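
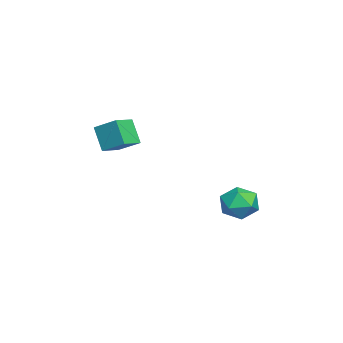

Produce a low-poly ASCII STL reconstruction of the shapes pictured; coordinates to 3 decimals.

solid 
facet normal -0.684 0.418 0.598
outer loop
vertex 0.873 3.483 -2.987
vertex 1.288 2.831 -2.057
vertex 1.755 3.922 -2.286
endloop
endfacet
facet normal -0.493 0.867 0.077
outer loop
vertex 0.873 3.483 -2.987
vertex 1.755 3.922 -2.286
vertex 1.811 4.061 -3.486
endloop
endfacet
facet normal -0.630 0.550 -0.547
outer loop
vertex 0.873 3.483 -2.987
vertex 1.811 4.061 -3.486
vertex 1.378 3.055 -3.999
endloop
endfacet
facet normal -0.906 -0.094 -0.412
outer loop
vertex 0.873 3.483 -2.987
vertex 1.378 3.055 -3.999
vertex 1.055 2.295 -3.116
endloop
endfacet
facet normal -0.939 -0.176 0.296
outer loop
vertex 0.873 3.483 -2.987
vertex 1.055 2.295 -3.116
vertex 1.288 2.831 -2.057
endloop
endfacet
facet normal 0.212 0.970 0.122
outer loop
vertex 1.811 4.061 -3.486
vertex 1.755 3.922 -2.286
vertex 2.805 3.765 -2.864
endloop
endfacet
facet normal -0.097 0.244 0.965
outer loop
vertex 1.755 3.922 -2.286
vertex 1.288 2.831 -2.057
vertex 2.482 3.005 -1.981
endloop
endfacet
facet normal -0.511 -0.717 0.475
outer loop
vertex 1.288 2.831 -2.057
vertex 1.055 2.295 -3.116
vertex 2.049 1.999 -2.494
endloop
endfacet
facet normal -0.457 -0.585 -0.670
outer loop
vertex 1.055 2.295 -3.116
vertex 1.378 3.055 -3.999
vertex 2.105 2.138 -3.694
endloop
endfacet
facet normal -0.010 0.458 -0.889
outer loop
vertex 1.378 3.055 -3.999
vertex 1.811 4.061 -3.486
vertex 2.572 3.229 -3.923
endloop
endfacet
facet normal 0.906 0.094 0.412
outer loop
vertex 2.987 2.577 -2.993
vertex 2.805 3.765 -2.864
vertex 2.482 3.005 -1.981
endloop
endfacet
facet normal 0.630 -0.550 0.547
outer loop
vertex 2.987 2.577 -2.993
vertex 2.482 3.005 -1.981
vertex 2.049 1.999 -2.494
endloop
endfacet
facet normal 0.493 -0.867 -0.077
outer loop
vertex 2.987 2.577 -2.993
vertex 2.049 1.999 -2.494
vertex 2.105 2.138 -3.694
endloop
endfacet
facet normal 0.684 -0.418 -0.598
outer loop
vertex 2.987 2.577 -2.993
vertex 2.105 2.138 -3.694
vertex 2.572 3.229 -3.923
endloop
endfacet
facet normal 0.939 0.176 -0.296
outer loop
vertex 2.987 2.577 -2.993
vertex 2.572 3.229 -3.923
vertex 2.805 3.765 -2.864
endloop
endfacet
facet normal 0.457 0.585 0.670
outer loop
vertex 2.482 3.005 -1.981
vertex 2.805 3.765 -2.864
vertex 1.755 3.922 -2.286
endloop
endfacet
facet normal 0.010 -0.458 0.889
outer loop
vertex 2.049 1.999 -2.494
vertex 2.482 3.005 -1.981
vertex 1.288 2.831 -2.057
endloop
endfacet
facet normal -0.212 -0.970 -0.122
outer loop
vertex 2.105 2.138 -3.694
vertex 2.049 1.999 -2.494
vertex 1.055 2.295 -3.116
endloop
endfacet
facet normal 0.097 -0.244 -0.965
outer loop
vertex 2.572 3.229 -3.923
vertex 2.105 2.138 -3.694
vertex 1.378 3.055 -3.999
endloop
endfacet
facet normal 0.511 0.717 -0.475
outer loop
vertex 2.805 3.765 -2.864
vertex 2.572 3.229 -3.923
vertex 1.811 4.061 -3.486
endloop
endfacet
facet normal -0.400 -0.327 0.856
outer loop
vertex 1.948 -3.593 2.756
vertex 0.795 -2.908 2.479
vertex 1.362 -4.892 1.986
endloop
endfacet
facet normal 0.842 -0.500 0.202
outer loop
vertex 2.045 -4.332 0.521
vertex 1.948 -3.593 2.756
vertex 1.362 -4.892 1.986
endloop
endfacet
facet normal -0.400 -0.327 0.856
outer loop
vertex 1.362 -4.892 1.986
vertex 0.795 -2.908 2.479
vertex 0.208 -4.207 1.709
endloop
endfacet
facet normal -0.362 -0.802 -0.475
outer loop
vertex 0.208 -4.207 1.709
vertex 2.045 -4.332 0.521
vertex 1.362 -4.892 1.986
endloop
endfacet
facet normal 0.362 0.802 0.475
outer loop
vertex 1.948 -3.593 2.756
vertex 1.478 -2.348 1.014
vertex 0.795 -2.908 2.479
endloop
endfacet
facet normal 0.842 -0.500 0.202
outer loop
vertex 2.632 -3.033 1.291
vertex 1.948 -3.593 2.756
vertex 2.045 -4.332 0.521
endloop
endfacet
facet normal 0.362 0.802 0.475
outer loop
vertex 2.632 -3.033 1.291
vertex 1.478 -2.348 1.014
vertex 1.948 -3.593 2.756
endloop
endfacet
facet normal -0.842 0.500 -0.202
outer loop
vertex 0.795 -2.908 2.479
vertex 1.478 -2.348 1.014
vertex 0.208 -4.207 1.709
endloop
endfacet
facet normal -0.362 -0.802 -0.476
outer loop
vertex 0.892 -3.647 0.244
vertex 2.045 -4.332 0.521
vertex 0.208 -4.207 1.709
endloop
endfacet
facet normal -0.842 0.500 -0.202
outer loop
vertex 0.208 -4.207 1.709
vertex 1.478 -2.348 1.014
vertex 0.892 -3.647 0.244
endloop
endfacet
facet normal 0.400 0.327 -0.856
outer loop
vertex 0.892 -3.647 0.244
vertex 2.632 -3.033 1.291
vertex 2.045 -4.332 0.521
endloop
endfacet
facet normal 0.400 0.327 -0.856
outer loop
vertex 1.478 -2.348 1.014
vertex 2.632 -3.033 1.291
vertex 0.892 -3.647 0.244
endloop
endfacet

endsolid


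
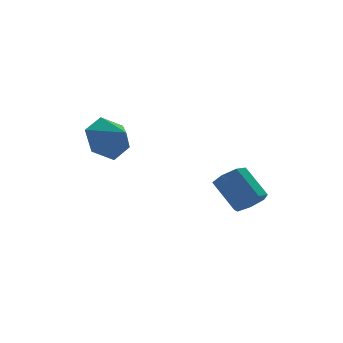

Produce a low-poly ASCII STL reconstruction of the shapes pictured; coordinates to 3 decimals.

solid 
facet normal 0.268 -0.683 -0.679
outer loop
vertex 3.536 0.02 0.318
vertex 2.976 0.172 -0.056
vertex 3.605 0.453 -0.09
endloop
endfacet
facet normal 0.956 0.105 0.273
outer loop
vertex 3.536 0.02 0.318
vertex 3.605 0.453 -0.09
vertex 3.144 1.017 1.309
endloop
endfacet
facet normal 0.956 0.104 0.273
outer loop
vertex 3.144 1.017 1.309
vertex 3.605 0.453 -0.09
vertex 3.213 1.45 0.902
endloop
endfacet
facet normal -0.269 0.682 0.680
outer loop
vertex 3.144 1.017 1.309
vertex 3.213 1.45 0.902
vertex 2.584 1.168 0.936
endloop
endfacet
facet normal 0.268 -0.683 -0.680
outer loop
vertex 3.605 0.453 -0.09
vertex 2.976 0.172 -0.056
vertex 3.2 0.674 -0.472
endloop
endfacet
facet normal 0.686 0.631 -0.363
outer loop
vertex 3.605 0.453 -0.09
vertex 3.2 0.674 -0.472
vertex 3.213 1.45 0.902
endloop
endfacet
facet normal 0.686 0.631 -0.363
outer loop
vertex 3.213 1.45 0.902
vertex 3.2 0.674 -0.472
vertex 2.808 1.671 0.52
endloop
endfacet
facet normal -0.269 0.682 0.680
outer loop
vertex 3.213 1.45 0.902
vertex 2.808 1.671 0.52
vertex 2.584 1.168 0.936
endloop
endfacet
facet normal 0.269 -0.683 -0.679
outer loop
vertex 3.2 0.674 -0.472
vertex 2.976 0.172 -0.056
vertex 2.627 0.517 -0.541
endloop
endfacet
facet normal -0.100 0.682 -0.725
outer loop
vertex 3.2 0.674 -0.472
vertex 2.627 0.517 -0.541
vertex 2.808 1.671 0.52
endloop
endfacet
facet normal -0.100 0.682 -0.725
outer loop
vertex 2.808 1.671 0.52
vertex 2.627 0.517 -0.541
vertex 2.235 1.514 0.451
endloop
endfacet
facet normal -0.269 0.682 0.680
outer loop
vertex 2.808 1.671 0.52
vertex 2.235 1.514 0.451
vertex 2.584 1.168 0.936
endloop
endfacet
facet normal 0.269 -0.683 -0.679
outer loop
vertex 2.627 0.517 -0.541
vertex 2.976 0.172 -0.056
vertex 2.316 0.099 -0.244
endloop
endfacet
facet normal -0.812 0.219 -0.541
outer loop
vertex 2.627 0.517 -0.541
vertex 2.316 0.099 -0.244
vertex 2.235 1.514 0.451
endloop
endfacet
facet normal -0.812 0.219 -0.541
outer loop
vertex 2.235 1.514 0.451
vertex 2.316 0.099 -0.244
vertex 1.924 1.096 0.748
endloop
endfacet
facet normal -0.268 0.683 0.680
outer loop
vertex 2.235 1.514 0.451
vertex 1.924 1.096 0.748
vertex 2.584 1.168 0.936
endloop
endfacet
facet normal 0.269 -0.682 -0.680
outer loop
vertex 2.316 0.099 -0.244
vertex 2.976 0.172 -0.056
vertex 2.502 -0.264 0.194
endloop
endfacet
facet normal -0.912 -0.408 0.049
outer loop
vertex 2.316 0.099 -0.244
vertex 2.502 -0.264 0.194
vertex 1.924 1.096 0.748
endloop
endfacet
facet normal -0.912 -0.408 0.049
outer loop
vertex 1.924 1.096 0.748
vertex 2.502 -0.264 0.194
vertex 2.11 0.733 1.186
endloop
endfacet
facet normal -0.268 0.683 0.680
outer loop
vertex 1.924 1.096 0.748
vertex 2.11 0.733 1.186
vertex 2.584 1.168 0.936
endloop
endfacet
facet normal 0.269 -0.682 -0.680
outer loop
vertex 2.502 -0.264 0.194
vertex 2.976 0.172 -0.056
vertex 3.045 -0.299 0.444
endloop
endfacet
facet normal -0.325 -0.728 0.604
outer loop
vertex 2.502 -0.264 0.194
vertex 3.045 -0.299 0.444
vertex 2.11 0.733 1.186
endloop
endfacet
facet normal -0.325 -0.728 0.604
outer loop
vertex 2.11 0.733 1.186
vertex 3.045 -0.299 0.444
vertex 2.653 0.698 1.436
endloop
endfacet
facet normal -0.269 0.683 0.679
outer loop
vertex 2.11 0.733 1.186
vertex 2.653 0.698 1.436
vertex 2.584 1.168 0.936
endloop
endfacet
facet normal 0.269 -0.682 -0.680
outer loop
vertex 3.045 -0.299 0.444
vertex 2.976 0.172 -0.056
vertex 3.536 0.02 0.318
endloop
endfacet
facet normal 0.506 -0.501 0.703
outer loop
vertex 3.045 -0.299 0.444
vertex 3.536 0.02 0.318
vertex 2.653 0.698 1.436
endloop
endfacet
facet normal 0.506 -0.500 0.703
outer loop
vertex 2.653 0.698 1.436
vertex 3.536 0.02 0.318
vertex 3.144 1.017 1.309
endloop
endfacet
facet normal -0.268 0.683 0.679
outer loop
vertex 2.653 0.698 1.436
vertex 3.144 1.017 1.309
vertex 2.584 1.168 0.936
endloop
endfacet
facet normal -0.355 0.804 -0.477
outer loop
vertex -0.571 3.219 3.073
vertex -1.339 2.686 2.747
vertex -1.401 3.17 3.608
endloop
endfacet
facet normal 0.543 -0.044 0.839
outer loop
vertex -0.571 3.219 3.073
vertex -1.401 3.17 3.608
vertex -0.961 1.834 3.253
endloop
endfacet
facet normal -0.357 0.803 -0.477
outer loop
vertex -1.401 3.17 3.608
vertex -1.339 2.686 2.747
vertex -2.169 2.636 3.283
endloop
endfacet
facet normal -0.181 -0.308 0.934
outer loop
vertex -1.401 3.17 3.608
vertex -2.169 2.636 3.283
vertex -0.961 1.834 3.253
endloop
endfacet
facet normal -0.356 0.804 -0.477
outer loop
vertex -2.169 2.636 3.283
vertex -1.339 2.686 2.747
vertex -2.106 2.153 2.422
endloop
endfacet
facet normal -0.501 -0.770 0.395
outer loop
vertex -2.169 2.636 3.283
vertex -2.106 2.153 2.422
vertex -0.961 1.834 3.253
endloop
endfacet
facet normal -0.356 0.803 -0.478
outer loop
vertex -2.106 2.153 2.422
vertex -1.339 2.686 2.747
vertex -1.276 2.202 1.886
endloop
endfacet
facet normal -0.097 -0.966 -0.238
outer loop
vertex -2.106 2.153 2.422
vertex -1.276 2.202 1.886
vertex -0.961 1.834 3.253
endloop
endfacet
facet normal -0.355 0.803 -0.478
outer loop
vertex -1.276 2.202 1.886
vertex -1.339 2.686 2.747
vertex -0.508 2.735 2.211
endloop
endfacet
facet normal 0.629 -0.702 -0.334
outer loop
vertex -1.276 2.202 1.886
vertex -0.508 2.735 2.211
vertex -0.961 1.834 3.253
endloop
endfacet
facet normal -0.355 0.804 -0.477
outer loop
vertex -0.508 2.735 2.211
vertex -1.339 2.686 2.747
vertex -0.571 3.219 3.073
endloop
endfacet
facet normal 0.949 -0.241 0.204
outer loop
vertex -0.508 2.735 2.211
vertex -0.571 3.219 3.073
vertex -0.961 1.834 3.253
endloop
endfacet

endsolid


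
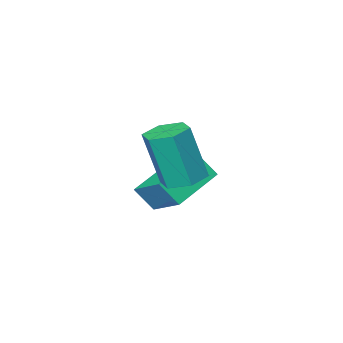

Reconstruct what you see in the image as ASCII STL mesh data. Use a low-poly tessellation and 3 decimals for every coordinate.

solid 
facet normal -0.895 -0.275 0.351
outer loop
vertex 1.702 -4.38 -1.466
vertex 1.603 -2.963 -0.606
vertex 1.251 -3.928 -2.262
endloop
endfacet
facet normal 0.059 -0.853 -0.518
outer loop
vertex 2.917 -3.417 -2.914
vertex 1.702 -4.38 -1.466
vertex 1.251 -3.928 -2.262
endloop
endfacet
facet normal -0.895 -0.275 0.350
outer loop
vertex 1.251 -3.928 -2.262
vertex 1.603 -2.963 -0.606
vertex 1.153 -2.512 -1.402
endloop
endfacet
facet normal -0.441 0.443 -0.780
outer loop
vertex 1.153 -2.512 -1.402
vertex 2.917 -3.417 -2.914
vertex 1.251 -3.928 -2.262
endloop
endfacet
facet normal 0.441 -0.443 0.780
outer loop
vertex 1.702 -4.38 -1.466
vertex 3.269 -2.452 -1.258
vertex 1.603 -2.963 -0.606
endloop
endfacet
facet normal 0.060 -0.854 -0.517
outer loop
vertex 3.367 -3.868 -2.118
vertex 1.702 -4.38 -1.466
vertex 2.917 -3.417 -2.914
endloop
endfacet
facet normal 0.442 -0.443 0.780
outer loop
vertex 3.367 -3.868 -2.118
vertex 3.269 -2.452 -1.258
vertex 1.702 -4.38 -1.466
endloop
endfacet
facet normal -0.059 0.854 0.517
outer loop
vertex 1.603 -2.963 -0.606
vertex 3.269 -2.452 -1.258
vertex 1.153 -2.512 -1.402
endloop
endfacet
facet normal -0.442 0.443 -0.780
outer loop
vertex 2.818 -2.0 -2.054
vertex 2.917 -3.417 -2.914
vertex 1.153 -2.512 -1.402
endloop
endfacet
facet normal -0.059 0.853 0.518
outer loop
vertex 1.153 -2.512 -1.402
vertex 3.269 -2.452 -1.258
vertex 2.818 -2.0 -2.054
endloop
endfacet
facet normal 0.895 0.275 -0.350
outer loop
vertex 2.818 -2.0 -2.054
vertex 3.367 -3.868 -2.118
vertex 2.917 -3.417 -2.914
endloop
endfacet
facet normal 0.895 0.275 -0.351
outer loop
vertex 3.269 -2.452 -1.258
vertex 3.367 -3.868 -2.118
vertex 2.818 -2.0 -2.054
endloop
endfacet
facet normal -0.201 0.197 -0.960
outer loop
vertex 4.144 -0.819 -0.191
vertex 3.611 -0.336 0.02
vertex 4.315 -0.098 -0.079
endloop
endfacet
facet normal 0.953 -0.189 -0.238
outer loop
vertex 4.144 -0.819 -0.191
vertex 4.315 -0.098 -0.079
vertex 4.542 -1.208 1.709
endloop
endfacet
facet normal 0.952 -0.190 -0.239
outer loop
vertex 4.542 -1.208 1.709
vertex 4.315 -0.098 -0.079
vertex 4.714 -0.487 1.821
endloop
endfacet
facet normal 0.201 -0.197 0.960
outer loop
vertex 4.542 -1.208 1.709
vertex 4.714 -0.487 1.821
vertex 4.009 -0.724 1.92
endloop
endfacet
facet normal -0.201 0.197 -0.960
outer loop
vertex 4.315 -0.098 -0.079
vertex 3.611 -0.336 0.02
vertex 3.782 0.386 0.132
endloop
endfacet
facet normal 0.674 0.738 0.010
outer loop
vertex 4.315 -0.098 -0.079
vertex 3.782 0.386 0.132
vertex 4.714 -0.487 1.821
endloop
endfacet
facet normal 0.674 0.738 0.010
outer loop
vertex 4.714 -0.487 1.821
vertex 3.782 0.386 0.132
vertex 4.181 -0.003 2.032
endloop
endfacet
facet normal 0.201 -0.197 0.960
outer loop
vertex 4.714 -0.487 1.821
vertex 4.181 -0.003 2.032
vertex 4.009 -0.724 1.92
endloop
endfacet
facet normal -0.201 0.197 -0.960
outer loop
vertex 3.782 0.386 0.132
vertex 3.611 -0.336 0.02
vertex 3.078 0.148 0.231
endloop
endfacet
facet normal -0.279 0.928 0.248
outer loop
vertex 3.782 0.386 0.132
vertex 3.078 0.148 0.231
vertex 4.181 -0.003 2.032
endloop
endfacet
facet normal -0.278 0.928 0.248
outer loop
vertex 4.181 -0.003 2.032
vertex 3.078 0.148 0.231
vertex 3.476 -0.241 2.131
endloop
endfacet
facet normal 0.201 -0.197 0.960
outer loop
vertex 4.181 -0.003 2.032
vertex 3.476 -0.241 2.131
vertex 4.009 -0.724 1.92
endloop
endfacet
facet normal -0.201 0.197 -0.960
outer loop
vertex 3.078 0.148 0.231
vertex 3.611 -0.336 0.02
vertex 2.906 -0.573 0.119
endloop
endfacet
facet normal -0.952 0.190 0.238
outer loop
vertex 3.078 0.148 0.231
vertex 2.906 -0.573 0.119
vertex 3.476 -0.241 2.131
endloop
endfacet
facet normal -0.953 0.189 0.239
outer loop
vertex 3.476 -0.241 2.131
vertex 2.906 -0.573 0.119
vertex 3.305 -0.962 2.019
endloop
endfacet
facet normal 0.201 -0.197 0.960
outer loop
vertex 3.476 -0.241 2.131
vertex 3.305 -0.962 2.019
vertex 4.009 -0.724 1.92
endloop
endfacet
facet normal -0.201 0.197 -0.960
outer loop
vertex 2.906 -0.573 0.119
vertex 3.611 -0.336 0.02
vertex 3.439 -1.057 -0.092
endloop
endfacet
facet normal -0.674 -0.738 -0.010
outer loop
vertex 2.906 -0.573 0.119
vertex 3.439 -1.057 -0.092
vertex 3.305 -0.962 2.019
endloop
endfacet
facet normal -0.674 -0.738 -0.010
outer loop
vertex 3.305 -0.962 2.019
vertex 3.439 -1.057 -0.092
vertex 3.838 -1.446 1.808
endloop
endfacet
facet normal 0.201 -0.197 0.960
outer loop
vertex 3.305 -0.962 2.019
vertex 3.838 -1.446 1.808
vertex 4.009 -0.724 1.92
endloop
endfacet
facet normal -0.201 0.197 -0.960
outer loop
vertex 3.439 -1.057 -0.092
vertex 3.611 -0.336 0.02
vertex 4.144 -0.819 -0.191
endloop
endfacet
facet normal 0.278 -0.928 -0.248
outer loop
vertex 3.439 -1.057 -0.092
vertex 4.144 -0.819 -0.191
vertex 3.838 -1.446 1.808
endloop
endfacet
facet normal 0.279 -0.928 -0.248
outer loop
vertex 3.838 -1.446 1.808
vertex 4.144 -0.819 -0.191
vertex 4.542 -1.208 1.709
endloop
endfacet
facet normal 0.201 -0.197 0.960
outer loop
vertex 3.838 -1.446 1.808
vertex 4.542 -1.208 1.709
vertex 4.009 -0.724 1.92
endloop
endfacet

endsolid


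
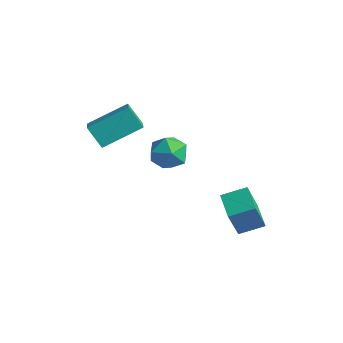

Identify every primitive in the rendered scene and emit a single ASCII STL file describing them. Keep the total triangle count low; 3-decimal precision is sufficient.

solid 
facet normal -0.851 0.478 0.220
outer loop
vertex 0.205 2.258 -2.145
vertex 0.909 3.311 -1.709
vertex 0.173 2.968 -3.81
endloop
endfacet
facet normal -0.525 -0.786 -0.325
outer loop
vertex 1.491 2.229 -4.151
vertex 0.205 2.258 -2.145
vertex 0.173 2.968 -3.81
endloop
endfacet
facet normal -0.851 0.477 0.220
outer loop
vertex 0.173 2.968 -3.81
vertex 0.909 3.311 -1.709
vertex 0.876 4.022 -3.374
endloop
endfacet
facet normal -0.018 0.392 -0.920
outer loop
vertex 0.876 4.022 -3.374
vertex 1.491 2.229 -4.151
vertex 0.173 2.968 -3.81
endloop
endfacet
facet normal 0.018 -0.393 0.920
outer loop
vertex 0.205 2.258 -2.145
vertex 2.227 2.572 -2.05
vertex 0.909 3.311 -1.709
endloop
endfacet
facet normal -0.525 -0.786 -0.325
outer loop
vertex 1.524 1.518 -2.486
vertex 0.205 2.258 -2.145
vertex 1.491 2.229 -4.151
endloop
endfacet
facet normal 0.018 -0.392 0.920
outer loop
vertex 1.524 1.518 -2.486
vertex 2.227 2.572 -2.05
vertex 0.205 2.258 -2.145
endloop
endfacet
facet normal 0.525 0.786 0.325
outer loop
vertex 0.909 3.311 -1.709
vertex 2.227 2.572 -2.05
vertex 0.876 4.022 -3.374
endloop
endfacet
facet normal -0.018 0.392 -0.920
outer loop
vertex 2.195 3.282 -3.715
vertex 1.491 2.229 -4.151
vertex 0.876 4.022 -3.374
endloop
endfacet
facet normal 0.525 0.786 0.325
outer loop
vertex 0.876 4.022 -3.374
vertex 2.227 2.572 -2.05
vertex 2.195 3.282 -3.715
endloop
endfacet
facet normal 0.851 -0.477 -0.221
outer loop
vertex 2.195 3.282 -3.715
vertex 1.524 1.518 -2.486
vertex 1.491 2.229 -4.151
endloop
endfacet
facet normal 0.851 -0.477 -0.220
outer loop
vertex 2.227 2.572 -2.05
vertex 1.524 1.518 -2.486
vertex 2.195 3.282 -3.715
endloop
endfacet
facet normal -0.622 -0.137 0.771
outer loop
vertex -3.06 -0.473 3.579
vertex -4.064 0.353 2.915
vertex -3.877 -2.254 2.602
endloop
endfacet
facet normal 0.688 -0.565 0.455
outer loop
vertex -3.056 -2.073 1.585
vertex -3.06 -0.473 3.579
vertex -3.877 -2.254 2.602
endloop
endfacet
facet normal -0.622 -0.137 0.771
outer loop
vertex -3.877 -2.254 2.602
vertex -4.064 0.353 2.915
vertex -4.882 -1.428 1.938
endloop
endfacet
facet normal -0.374 -0.813 -0.446
outer loop
vertex -4.882 -1.428 1.938
vertex -3.056 -2.073 1.585
vertex -3.877 -2.254 2.602
endloop
endfacet
facet normal 0.374 0.813 0.446
outer loop
vertex -3.06 -0.473 3.579
vertex -3.243 0.534 1.898
vertex -4.064 0.353 2.915
endloop
endfacet
facet normal 0.688 -0.566 0.455
outer loop
vertex -2.238 -0.292 2.562
vertex -3.06 -0.473 3.579
vertex -3.056 -2.073 1.585
endloop
endfacet
facet normal 0.373 0.813 0.446
outer loop
vertex -2.238 -0.292 2.562
vertex -3.243 0.534 1.898
vertex -3.06 -0.473 3.579
endloop
endfacet
facet normal -0.688 0.565 -0.455
outer loop
vertex -4.064 0.353 2.915
vertex -3.243 0.534 1.898
vertex -4.882 -1.428 1.938
endloop
endfacet
facet normal -0.374 -0.813 -0.447
outer loop
vertex -4.06 -1.247 0.921
vertex -3.056 -2.073 1.585
vertex -4.882 -1.428 1.938
endloop
endfacet
facet normal -0.688 0.565 -0.455
outer loop
vertex -4.882 -1.428 1.938
vertex -3.243 0.534 1.898
vertex -4.06 -1.247 0.921
endloop
endfacet
facet normal 0.622 0.137 -0.771
outer loop
vertex -4.06 -1.247 0.921
vertex -2.238 -0.292 2.562
vertex -3.056 -2.073 1.585
endloop
endfacet
facet normal 0.622 0.137 -0.771
outer loop
vertex -3.243 0.534 1.898
vertex -2.238 -0.292 2.562
vertex -4.06 -1.247 0.921
endloop
endfacet
facet normal -0.658 0.231 0.716
outer loop
vertex -2.316 1.651 0.853
vertex -2.781 0.716 0.727
vertex -1.994 0.823 1.416
endloop
endfacet
facet normal -0.033 0.553 0.832
outer loop
vertex -2.316 1.651 0.853
vertex -1.994 0.823 1.416
vertex -1.289 1.485 1.004
endloop
endfacet
facet normal 0.116 0.958 0.263
outer loop
vertex -2.316 1.651 0.853
vertex -1.289 1.485 1.004
vertex -1.639 1.787 0.06
endloop
endfacet
facet normal -0.418 0.885 -0.205
outer loop
vertex -2.316 1.651 0.853
vertex -1.639 1.787 0.06
vertex -2.561 1.312 -0.111
endloop
endfacet
facet normal -0.897 0.436 0.075
outer loop
vertex -2.316 1.651 0.853
vertex -2.561 1.312 -0.111
vertex -2.781 0.716 0.727
endloop
endfacet
facet normal 0.469 0.049 0.882
outer loop
vertex -1.289 1.485 1.004
vertex -1.994 0.823 1.416
vertex -1.119 0.448 0.971
endloop
endfacet
facet normal -0.543 -0.473 0.694
outer loop
vertex -1.994 0.823 1.416
vertex -2.781 0.716 0.727
vertex -2.041 -0.027 0.8
endloop
endfacet
facet normal -0.928 -0.141 -0.344
outer loop
vertex -2.781 0.716 0.727
vertex -2.561 1.312 -0.111
vertex -2.391 0.275 -0.144
endloop
endfacet
facet normal -0.154 0.585 -0.796
outer loop
vertex -2.561 1.312 -0.111
vertex -1.639 1.787 0.06
vertex -1.686 0.937 -0.556
endloop
endfacet
facet normal 0.710 0.703 -0.038
outer loop
vertex -1.639 1.787 0.06
vertex -1.289 1.485 1.004
vertex -0.899 1.044 0.133
endloop
endfacet
facet normal 0.418 -0.885 0.205
outer loop
vertex -1.364 0.109 0.007
vertex -1.119 0.448 0.971
vertex -2.041 -0.027 0.8
endloop
endfacet
facet normal -0.116 -0.958 -0.263
outer loop
vertex -1.364 0.109 0.007
vertex -2.041 -0.027 0.8
vertex -2.391 0.275 -0.144
endloop
endfacet
facet normal 0.033 -0.553 -0.832
outer loop
vertex -1.364 0.109 0.007
vertex -2.391 0.275 -0.144
vertex -1.686 0.937 -0.556
endloop
endfacet
facet normal 0.658 -0.231 -0.716
outer loop
vertex -1.364 0.109 0.007
vertex -1.686 0.937 -0.556
vertex -0.899 1.044 0.133
endloop
endfacet
facet normal 0.897 -0.436 -0.075
outer loop
vertex -1.364 0.109 0.007
vertex -0.899 1.044 0.133
vertex -1.119 0.448 0.971
endloop
endfacet
facet normal 0.154 -0.585 0.796
outer loop
vertex -2.041 -0.027 0.8
vertex -1.119 0.448 0.971
vertex -1.994 0.823 1.416
endloop
endfacet
facet normal -0.710 -0.703 0.038
outer loop
vertex -2.391 0.275 -0.144
vertex -2.041 -0.027 0.8
vertex -2.781 0.716 0.727
endloop
endfacet
facet normal -0.469 -0.049 -0.882
outer loop
vertex -1.686 0.937 -0.556
vertex -2.391 0.275 -0.144
vertex -2.561 1.312 -0.111
endloop
endfacet
facet normal 0.543 0.473 -0.694
outer loop
vertex -0.899 1.044 0.133
vertex -1.686 0.937 -0.556
vertex -1.639 1.787 0.06
endloop
endfacet
facet normal 0.928 0.141 0.344
outer loop
vertex -1.119 0.448 0.971
vertex -0.899 1.044 0.133
vertex -1.289 1.485 1.004
endloop
endfacet

endsolid


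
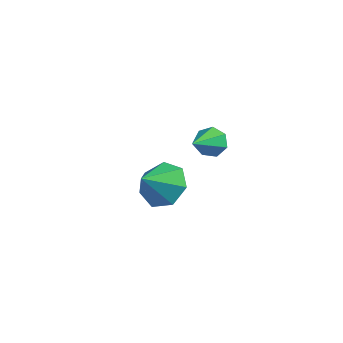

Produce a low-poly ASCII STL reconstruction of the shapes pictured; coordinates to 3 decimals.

solid 
facet normal -0.065 0.797 -0.600
outer loop
vertex -2.268 3.708 -0.463
vertex -3.264 3.442 -0.709
vertex -2.921 4.063 0.079
endloop
endfacet
facet normal 0.611 -0.078 0.787
outer loop
vertex -2.268 3.708 -0.463
vertex -2.921 4.063 0.079
vertex -3.176 2.358 0.109
endloop
endfacet
facet normal -0.064 0.797 -0.600
outer loop
vertex -2.921 4.063 0.079
vertex -3.264 3.442 -0.709
vertex -3.832 3.951 0.027
endloop
endfacet
facet normal -0.060 0.027 0.998
outer loop
vertex -2.921 4.063 0.079
vertex -3.832 3.951 0.027
vertex -3.176 2.358 0.109
endloop
endfacet
facet normal -0.065 0.797 -0.601
outer loop
vertex -3.832 3.951 0.027
vertex -3.264 3.442 -0.709
vertex -4.316 3.455 -0.578
endloop
endfacet
facet normal -0.657 -0.234 0.717
outer loop
vertex -3.832 3.951 0.027
vertex -4.316 3.455 -0.578
vertex -3.176 2.358 0.109
endloop
endfacet
facet normal -0.065 0.797 -0.601
outer loop
vertex -4.316 3.455 -0.578
vertex -3.264 3.442 -0.709
vertex -4.007 2.949 -1.282
endloop
endfacet
facet normal -0.732 -0.663 0.155
outer loop
vertex -4.316 3.455 -0.578
vertex -4.007 2.949 -1.282
vertex -3.176 2.358 0.109
endloop
endfacet
facet normal -0.065 0.796 -0.601
outer loop
vertex -4.007 2.949 -1.282
vertex -3.264 3.442 -0.709
vertex -3.139 2.814 -1.554
endloop
endfacet
facet normal -0.228 -0.938 -0.262
outer loop
vertex -4.007 2.949 -1.282
vertex -3.139 2.814 -1.554
vertex -3.176 2.358 0.109
endloop
endfacet
facet normal -0.064 0.796 -0.601
outer loop
vertex -3.139 2.814 -1.554
vertex -3.264 3.442 -0.709
vertex -2.365 3.152 -1.189
endloop
endfacet
facet normal 0.476 -0.851 -0.223
outer loop
vertex -3.139 2.814 -1.554
vertex -2.365 3.152 -1.189
vertex -3.176 2.358 0.109
endloop
endfacet
facet normal -0.064 0.796 -0.601
outer loop
vertex -2.365 3.152 -1.189
vertex -3.264 3.442 -0.709
vertex -2.268 3.708 -0.463
endloop
endfacet
facet normal 0.849 -0.468 0.245
outer loop
vertex -2.365 3.152 -1.189
vertex -2.268 3.708 -0.463
vertex -3.176 2.358 0.109
endloop
endfacet
facet normal -0.292 0.867 -0.404
outer loop
vertex 0.917 2.309 3.191
vertex 0.514 2.401 3.68
vertex 1.126 2.582 3.626
endloop
endfacet
facet normal 0.923 -0.272 -0.273
outer loop
vertex 0.917 2.309 3.191
vertex 1.126 2.582 3.626
vertex 0.906 1.239 4.22
endloop
endfacet
facet normal -0.292 0.867 -0.403
outer loop
vertex 1.126 2.582 3.626
vertex 0.514 2.401 3.68
vertex 0.875 2.719 4.103
endloop
endfacet
facet normal 0.890 0.054 0.453
outer loop
vertex 1.126 2.582 3.626
vertex 0.875 2.719 4.103
vertex 0.906 1.239 4.22
endloop
endfacet
facet normal -0.292 0.867 -0.403
outer loop
vertex 0.875 2.719 4.103
vertex 0.514 2.401 3.68
vertex 0.352 2.616 4.26
endloop
endfacet
facet normal 0.272 0.081 0.959
outer loop
vertex 0.875 2.719 4.103
vertex 0.352 2.616 4.26
vertex 0.906 1.239 4.22
endloop
endfacet
facet normal -0.291 0.868 -0.403
outer loop
vertex 0.352 2.616 4.26
vertex 0.514 2.401 3.68
vertex -0.048 2.352 3.981
endloop
endfacet
facet normal -0.462 -0.211 0.862
outer loop
vertex 0.352 2.616 4.26
vertex -0.048 2.352 3.981
vertex 0.906 1.239 4.22
endloop
endfacet
facet normal -0.292 0.867 -0.404
outer loop
vertex -0.048 2.352 3.981
vertex 0.514 2.401 3.68
vertex -0.025 2.124 3.475
endloop
endfacet
facet normal -0.762 -0.602 0.237
outer loop
vertex -0.048 2.352 3.981
vertex -0.025 2.124 3.475
vertex 0.906 1.239 4.22
endloop
endfacet
facet normal -0.292 0.867 -0.403
outer loop
vertex -0.025 2.124 3.475
vertex 0.514 2.401 3.68
vertex 0.404 2.105 3.123
endloop
endfacet
facet normal -0.402 -0.799 -0.447
outer loop
vertex -0.025 2.124 3.475
vertex 0.404 2.105 3.123
vertex 0.906 1.239 4.22
endloop
endfacet
facet normal -0.291 0.867 -0.403
outer loop
vertex 0.404 2.105 3.123
vertex 0.514 2.401 3.68
vertex 0.917 2.309 3.191
endloop
endfacet
facet normal 0.348 -0.652 -0.674
outer loop
vertex 0.404 2.105 3.123
vertex 0.917 2.309 3.191
vertex 0.906 1.239 4.22
endloop
endfacet

endsolid


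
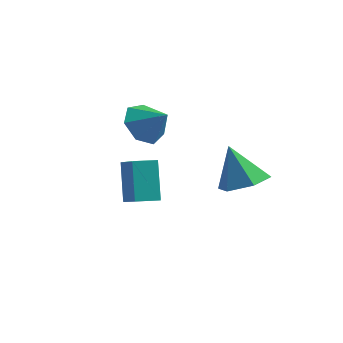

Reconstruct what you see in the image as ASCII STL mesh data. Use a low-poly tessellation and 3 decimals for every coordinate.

solid 
facet normal -0.792 0.079 -0.606
outer loop
vertex -1.705 3.032 -2.629
vertex -2.289 3.364 -1.822
vertex -1.718 3.933 -2.494
endloop
endfacet
facet normal 0.953 0.058 -0.297
outer loop
vertex -1.705 3.032 -2.629
vertex -1.718 3.933 -2.494
vertex -1.211 3.256 -0.998
endloop
endfacet
facet normal -0.792 0.079 -0.606
outer loop
vertex -1.718 3.933 -2.494
vertex -2.289 3.364 -1.822
vertex -2.161 4.405 -1.853
endloop
endfacet
facet normal 0.755 0.654 0.040
outer loop
vertex -1.718 3.933 -2.494
vertex -2.161 4.405 -1.853
vertex -1.211 3.256 -0.998
endloop
endfacet
facet normal -0.792 0.079 -0.605
outer loop
vertex -2.161 4.405 -1.853
vertex -2.289 3.364 -1.822
vertex -2.7 4.093 -1.188
endloop
endfacet
facet normal 0.329 0.724 0.606
outer loop
vertex -2.161 4.405 -1.853
vertex -2.7 4.093 -1.188
vertex -1.211 3.256 -0.998
endloop
endfacet
facet normal -0.793 0.079 -0.604
outer loop
vertex -2.7 4.093 -1.188
vertex -2.289 3.364 -1.822
vertex -2.929 3.231 -1.0
endloop
endfacet
facet normal -0.004 0.214 0.977
outer loop
vertex -2.7 4.093 -1.188
vertex -2.929 3.231 -1.0
vertex -1.211 3.256 -0.998
endloop
endfacet
facet normal -0.793 0.079 -0.604
outer loop
vertex -2.929 3.231 -1.0
vertex -2.289 3.364 -1.822
vertex -2.676 2.469 -1.431
endloop
endfacet
facet normal 0.006 -0.491 0.871
outer loop
vertex -2.929 3.231 -1.0
vertex -2.676 2.469 -1.431
vertex -1.211 3.256 -0.998
endloop
endfacet
facet normal -0.792 0.078 -0.605
outer loop
vertex -2.676 2.469 -1.431
vertex -2.289 3.364 -1.822
vertex -2.131 2.381 -2.156
endloop
endfacet
facet normal 0.353 -0.860 0.369
outer loop
vertex -2.676 2.469 -1.431
vertex -2.131 2.381 -2.156
vertex -1.211 3.256 -0.998
endloop
endfacet
facet normal -0.792 0.078 -0.605
outer loop
vertex -2.131 2.381 -2.156
vertex -2.289 3.364 -1.822
vertex -1.705 3.032 -2.629
endloop
endfacet
facet normal 0.774 -0.615 -0.150
outer loop
vertex -2.131 2.381 -2.156
vertex -1.705 3.032 -2.629
vertex -1.211 3.256 -0.998
endloop
endfacet
facet normal -0.282 0.426 0.860
outer loop
vertex -0.671 -0.594 -1.498
vertex 0.023 0.088 -1.608
vertex -1.622 0.255 -2.23
endloop
endfacet
facet normal -0.708 -0.697 0.112
outer loop
vertex -1.103 -0.528 -3.812
vertex -0.671 -0.594 -1.498
vertex -1.622 0.255 -2.23
endloop
endfacet
facet normal -0.282 0.425 0.860
outer loop
vertex -1.622 0.255 -2.23
vertex 0.023 0.088 -1.608
vertex -0.927 0.938 -2.34
endloop
endfacet
facet normal -0.647 0.578 -0.498
outer loop
vertex -0.927 0.938 -2.34
vertex -1.103 -0.528 -3.812
vertex -1.622 0.255 -2.23
endloop
endfacet
facet normal 0.647 -0.578 0.498
outer loop
vertex -0.671 -0.594 -1.498
vertex 0.542 -0.695 -3.19
vertex 0.023 0.088 -1.608
endloop
endfacet
facet normal -0.709 -0.696 0.113
outer loop
vertex -0.153 -1.378 -3.08
vertex -0.671 -0.594 -1.498
vertex -1.103 -0.528 -3.812
endloop
endfacet
facet normal 0.647 -0.578 0.498
outer loop
vertex -0.153 -1.378 -3.08
vertex 0.542 -0.695 -3.19
vertex -0.671 -0.594 -1.498
endloop
endfacet
facet normal 0.709 0.696 -0.112
outer loop
vertex 0.023 0.088 -1.608
vertex 0.542 -0.695 -3.19
vertex -0.927 0.938 -2.34
endloop
endfacet
facet normal -0.647 0.578 -0.498
outer loop
vertex -0.409 0.154 -3.922
vertex -1.103 -0.528 -3.812
vertex -0.927 0.938 -2.34
endloop
endfacet
facet normal 0.709 0.696 -0.113
outer loop
vertex -0.927 0.938 -2.34
vertex 0.542 -0.695 -3.19
vertex -0.409 0.154 -3.922
endloop
endfacet
facet normal 0.282 -0.426 -0.860
outer loop
vertex -0.409 0.154 -3.922
vertex -0.153 -1.378 -3.08
vertex -1.103 -0.528 -3.812
endloop
endfacet
facet normal 0.282 -0.425 -0.860
outer loop
vertex 0.542 -0.695 -3.19
vertex -0.153 -1.378 -3.08
vertex -0.409 0.154 -3.922
endloop
endfacet
facet normal 0.413 -0.099 -0.905
outer loop
vertex 2.508 3.137 -3.88
vertex 1.795 3.856 -4.284
vertex 2.749 4.2 -3.886
endloop
endfacet
facet normal 0.608 -0.134 0.782
outer loop
vertex 2.508 3.137 -3.88
vertex 2.749 4.2 -3.886
vertex 1.005 4.044 -2.556
endloop
endfacet
facet normal 0.413 -0.099 -0.905
outer loop
vertex 2.749 4.2 -3.886
vertex 1.795 3.856 -4.284
vertex 2.036 4.919 -4.29
endloop
endfacet
facet normal 0.385 0.712 0.588
outer loop
vertex 2.749 4.2 -3.886
vertex 2.036 4.919 -4.29
vertex 1.005 4.044 -2.556
endloop
endfacet
facet normal 0.414 -0.099 -0.905
outer loop
vertex 2.036 4.919 -4.29
vertex 1.795 3.856 -4.284
vertex 1.082 4.574 -4.689
endloop
endfacet
facet normal -0.408 0.889 0.206
outer loop
vertex 2.036 4.919 -4.29
vertex 1.082 4.574 -4.689
vertex 1.005 4.044 -2.556
endloop
endfacet
facet normal 0.414 -0.099 -0.905
outer loop
vertex 1.082 4.574 -4.689
vertex 1.795 3.856 -4.284
vertex 0.841 3.511 -4.683
endloop
endfacet
facet normal -0.975 0.221 0.020
outer loop
vertex 1.082 4.574 -4.689
vertex 0.841 3.511 -4.683
vertex 1.005 4.044 -2.556
endloop
endfacet
facet normal 0.414 -0.098 -0.905
outer loop
vertex 0.841 3.511 -4.683
vertex 1.795 3.856 -4.284
vertex 1.554 2.793 -4.279
endloop
endfacet
facet normal -0.751 -0.625 0.214
outer loop
vertex 0.841 3.511 -4.683
vertex 1.554 2.793 -4.279
vertex 1.005 4.044 -2.556
endloop
endfacet
facet normal 0.414 -0.098 -0.905
outer loop
vertex 1.554 2.793 -4.279
vertex 1.795 3.856 -4.284
vertex 2.508 3.137 -3.88
endloop
endfacet
facet normal 0.040 -0.802 0.595
outer loop
vertex 1.554 2.793 -4.279
vertex 2.508 3.137 -3.88
vertex 1.005 4.044 -2.556
endloop
endfacet

endsolid


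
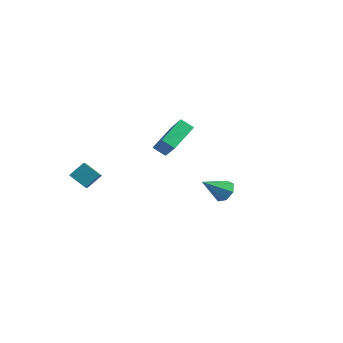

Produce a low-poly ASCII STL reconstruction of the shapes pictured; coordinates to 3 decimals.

solid 
facet normal -0.613 0.314 -0.725
outer loop
vertex -2.536 2.824 -2.136
vertex -2.538 4.723 -1.312
vertex -1.793 3.054 -2.664
endloop
endfacet
facet normal 0.001 -0.917 -0.398
outer loop
vertex -0.782 2.537 -1.468
vertex -2.536 2.824 -2.136
vertex -1.793 3.054 -2.664
endloop
endfacet
facet normal -0.613 0.314 -0.725
outer loop
vertex -1.793 3.054 -2.664
vertex -2.538 4.723 -1.312
vertex -1.796 4.953 -1.84
endloop
endfacet
facet normal 0.790 0.245 -0.562
outer loop
vertex -1.796 4.953 -1.84
vertex -0.782 2.537 -1.468
vertex -1.793 3.054 -2.664
endloop
endfacet
facet normal -0.790 -0.245 0.562
outer loop
vertex -2.536 2.824 -2.136
vertex -1.527 4.206 -0.116
vertex -2.538 4.723 -1.312
endloop
endfacet
facet normal 0.001 -0.917 -0.398
outer loop
vertex -1.524 2.307 -0.94
vertex -2.536 2.824 -2.136
vertex -0.782 2.537 -1.468
endloop
endfacet
facet normal -0.790 -0.245 0.562
outer loop
vertex -1.524 2.307 -0.94
vertex -1.527 4.206 -0.116
vertex -2.536 2.824 -2.136
endloop
endfacet
facet normal -0.001 0.917 0.398
outer loop
vertex -2.538 4.723 -1.312
vertex -1.527 4.206 -0.116
vertex -1.796 4.953 -1.84
endloop
endfacet
facet normal 0.790 0.245 -0.562
outer loop
vertex -0.784 4.436 -0.644
vertex -0.782 2.537 -1.468
vertex -1.796 4.953 -1.84
endloop
endfacet
facet normal -0.001 0.917 0.398
outer loop
vertex -1.796 4.953 -1.84
vertex -1.527 4.206 -0.116
vertex -0.784 4.436 -0.644
endloop
endfacet
facet normal 0.613 -0.314 0.725
outer loop
vertex -0.784 4.436 -0.644
vertex -1.524 2.307 -0.94
vertex -0.782 2.537 -1.468
endloop
endfacet
facet normal 0.613 -0.314 0.725
outer loop
vertex -1.527 4.206 -0.116
vertex -1.524 2.307 -0.94
vertex -0.784 4.436 -0.644
endloop
endfacet
facet normal -0.841 -0.063 0.537
outer loop
vertex -2.983 -4.273 -1.101
vertex -2.574 -3.5 -0.369
vertex -3.323 -3.657 -1.561
endloop
endfacet
facet normal -0.359 -0.678 -0.642
outer loop
vertex -2.306 -3.58 -2.211
vertex -2.983 -4.273 -1.101
vertex -3.323 -3.657 -1.561
endloop
endfacet
facet normal -0.841 -0.065 0.537
outer loop
vertex -3.323 -3.657 -1.561
vertex -2.574 -3.5 -0.369
vertex -2.915 -2.885 -0.829
endloop
endfacet
facet normal -0.405 0.733 -0.547
outer loop
vertex -2.915 -2.885 -0.829
vertex -2.306 -3.58 -2.211
vertex -3.323 -3.657 -1.561
endloop
endfacet
facet normal 0.405 -0.732 0.547
outer loop
vertex -2.983 -4.273 -1.101
vertex -1.557 -3.423 -1.019
vertex -2.574 -3.5 -0.369
endloop
endfacet
facet normal -0.358 -0.678 -0.642
outer loop
vertex -1.965 -4.195 -1.751
vertex -2.983 -4.273 -1.101
vertex -2.306 -3.58 -2.211
endloop
endfacet
facet normal 0.405 -0.733 0.547
outer loop
vertex -1.965 -4.195 -1.751
vertex -1.557 -3.423 -1.019
vertex -2.983 -4.273 -1.101
endloop
endfacet
facet normal 0.358 0.678 0.641
outer loop
vertex -2.574 -3.5 -0.369
vertex -1.557 -3.423 -1.019
vertex -2.915 -2.885 -0.829
endloop
endfacet
facet normal -0.405 0.732 -0.547
outer loop
vertex -1.897 -2.807 -1.479
vertex -2.306 -3.58 -2.211
vertex -2.915 -2.885 -0.829
endloop
endfacet
facet normal 0.358 0.677 0.642
outer loop
vertex -2.915 -2.885 -0.829
vertex -1.557 -3.423 -1.019
vertex -1.897 -2.807 -1.479
endloop
endfacet
facet normal 0.841 0.064 -0.538
outer loop
vertex -1.897 -2.807 -1.479
vertex -1.965 -4.195 -1.751
vertex -2.306 -3.58 -2.211
endloop
endfacet
facet normal 0.842 0.064 -0.536
outer loop
vertex -1.557 -3.423 -1.019
vertex -1.965 -4.195 -1.751
vertex -1.897 -2.807 -1.479
endloop
endfacet
facet normal 0.420 0.663 -0.620
outer loop
vertex 5.001 -0.266 -1.649
vertex 4.314 -0.079 -1.914
vertex 4.696 0.224 -1.331
endloop
endfacet
facet normal 0.567 -0.170 0.806
outer loop
vertex 5.001 -0.266 -1.649
vertex 4.696 0.224 -1.331
vertex 3.606 -1.201 -0.866
endloop
endfacet
facet normal 0.419 0.664 -0.620
outer loop
vertex 4.696 0.224 -1.331
vertex 4.314 -0.079 -1.914
vertex 4.102 0.486 -1.452
endloop
endfacet
facet normal -0.042 0.339 0.940
outer loop
vertex 4.696 0.224 -1.331
vertex 4.102 0.486 -1.452
vertex 3.606 -1.201 -0.866
endloop
endfacet
facet normal 0.419 0.664 -0.619
outer loop
vertex 4.102 0.486 -1.452
vertex 4.314 -0.079 -1.914
vertex 3.669 0.322 -1.921
endloop
endfacet
facet normal -0.738 0.405 0.540
outer loop
vertex 4.102 0.486 -1.452
vertex 3.669 0.322 -1.921
vertex 3.606 -1.201 -0.866
endloop
endfacet
facet normal 0.419 0.663 -0.620
outer loop
vertex 3.669 0.322 -1.921
vertex 4.314 -0.079 -1.914
vertex 3.721 -0.144 -2.384
endloop
endfacet
facet normal -0.996 -0.021 -0.090
outer loop
vertex 3.669 0.322 -1.921
vertex 3.721 -0.144 -2.384
vertex 3.606 -1.201 -0.866
endloop
endfacet
facet normal 0.419 0.663 -0.620
outer loop
vertex 3.721 -0.144 -2.384
vertex 4.314 -0.079 -1.914
vertex 4.22 -0.562 -2.494
endloop
endfacet
facet normal -0.624 -0.619 -0.478
outer loop
vertex 3.721 -0.144 -2.384
vertex 4.22 -0.562 -2.494
vertex 3.606 -1.201 -0.866
endloop
endfacet
facet normal 0.420 0.663 -0.620
outer loop
vertex 4.22 -0.562 -2.494
vertex 4.314 -0.079 -1.914
vertex 4.79 -0.616 -2.166
endloop
endfacet
facet normal 0.101 -0.938 -0.330
outer loop
vertex 4.22 -0.562 -2.494
vertex 4.79 -0.616 -2.166
vertex 3.606 -1.201 -0.866
endloop
endfacet
facet normal 0.420 0.663 -0.620
outer loop
vertex 4.79 -0.616 -2.166
vertex 4.314 -0.079 -1.914
vertex 5.001 -0.266 -1.649
endloop
endfacet
facet normal 0.630 -0.738 0.242
outer loop
vertex 4.79 -0.616 -2.166
vertex 5.001 -0.266 -1.649
vertex 3.606 -1.201 -0.866
endloop
endfacet

endsolid


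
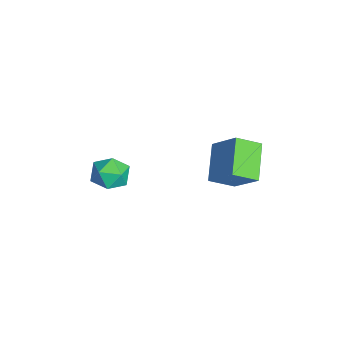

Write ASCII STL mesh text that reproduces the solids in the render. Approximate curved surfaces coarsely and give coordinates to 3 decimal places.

solid 
facet normal -0.549 -0.463 -0.696
outer loop
vertex 4.115 2.547 0.14
vertex 2.802 2.883 0.953
vertex 4.014 3.502 -0.416
endloop
endfacet
facet normal 0.831 -0.212 -0.515
outer loop
vertex 4.838 4.197 0.627
vertex 4.115 2.547 0.14
vertex 4.014 3.502 -0.416
endloop
endfacet
facet normal -0.549 -0.464 -0.696
outer loop
vertex 4.014 3.502 -0.416
vertex 2.802 2.883 0.953
vertex 2.701 3.838 0.396
endloop
endfacet
facet normal -0.090 0.860 -0.502
outer loop
vertex 2.701 3.838 0.396
vertex 4.838 4.197 0.627
vertex 4.014 3.502 -0.416
endloop
endfacet
facet normal 0.091 -0.860 0.502
outer loop
vertex 4.115 2.547 0.14
vertex 3.626 3.578 1.996
vertex 2.802 2.883 0.953
endloop
endfacet
facet normal 0.831 -0.212 -0.514
outer loop
vertex 4.939 3.242 1.184
vertex 4.115 2.547 0.14
vertex 4.838 4.197 0.627
endloop
endfacet
facet normal 0.090 -0.860 0.502
outer loop
vertex 4.939 3.242 1.184
vertex 3.626 3.578 1.996
vertex 4.115 2.547 0.14
endloop
endfacet
facet normal -0.831 0.212 0.515
outer loop
vertex 2.802 2.883 0.953
vertex 3.626 3.578 1.996
vertex 2.701 3.838 0.396
endloop
endfacet
facet normal -0.090 0.860 -0.501
outer loop
vertex 3.525 4.533 1.44
vertex 4.838 4.197 0.627
vertex 2.701 3.838 0.396
endloop
endfacet
facet normal -0.831 0.212 0.515
outer loop
vertex 2.701 3.838 0.396
vertex 3.626 3.578 1.996
vertex 3.525 4.533 1.44
endloop
endfacet
facet normal 0.549 0.464 0.695
outer loop
vertex 3.525 4.533 1.44
vertex 4.939 3.242 1.184
vertex 4.838 4.197 0.627
endloop
endfacet
facet normal 0.549 0.463 0.696
outer loop
vertex 3.626 3.578 1.996
vertex 4.939 3.242 1.184
vertex 3.525 4.533 1.44
endloop
endfacet
facet normal -0.682 0.729 -0.067
outer loop
vertex 1.457 -0.235 -1.717
vertex 1.111 -0.496 -1.034
vertex 1.7 0.058 -1.003
endloop
endfacet
facet normal -0.064 0.931 -0.360
outer loop
vertex 1.457 -0.235 -1.717
vertex 1.7 0.058 -1.003
vertex 2.246 -0.125 -1.572
endloop
endfacet
facet normal 0.096 0.467 -0.879
outer loop
vertex 1.457 -0.235 -1.717
vertex 2.246 -0.125 -1.572
vertex 1.995 -0.792 -1.954
endloop
endfacet
facet normal -0.422 -0.022 -0.907
outer loop
vertex 1.457 -0.235 -1.717
vertex 1.995 -0.792 -1.954
vertex 1.293 -1.022 -1.622
endloop
endfacet
facet normal -0.904 0.140 -0.405
outer loop
vertex 1.457 -0.235 -1.717
vertex 1.293 -1.022 -1.622
vertex 1.111 -0.496 -1.034
endloop
endfacet
facet normal 0.443 0.886 0.140
outer loop
vertex 2.246 -0.125 -1.572
vertex 1.7 0.058 -1.003
vertex 2.387 -0.318 -0.798
endloop
endfacet
facet normal -0.557 0.558 0.614
outer loop
vertex 1.7 0.058 -1.003
vertex 1.111 -0.496 -1.034
vertex 1.685 -0.548 -0.466
endloop
endfacet
facet normal -0.917 -0.394 0.069
outer loop
vertex 1.111 -0.496 -1.034
vertex 1.293 -1.022 -1.622
vertex 1.434 -1.215 -0.848
endloop
endfacet
facet normal -0.137 -0.655 -0.743
outer loop
vertex 1.293 -1.022 -1.622
vertex 1.995 -0.792 -1.954
vertex 1.98 -1.398 -1.417
endloop
endfacet
facet normal 0.703 0.135 -0.698
outer loop
vertex 1.995 -0.792 -1.954
vertex 2.246 -0.125 -1.572
vertex 2.569 -0.844 -1.386
endloop
endfacet
facet normal 0.422 0.022 0.907
outer loop
vertex 2.223 -1.105 -0.703
vertex 2.387 -0.318 -0.798
vertex 1.685 -0.548 -0.466
endloop
endfacet
facet normal -0.096 -0.467 0.879
outer loop
vertex 2.223 -1.105 -0.703
vertex 1.685 -0.548 -0.466
vertex 1.434 -1.215 -0.848
endloop
endfacet
facet normal 0.064 -0.931 0.360
outer loop
vertex 2.223 -1.105 -0.703
vertex 1.434 -1.215 -0.848
vertex 1.98 -1.398 -1.417
endloop
endfacet
facet normal 0.682 -0.729 0.067
outer loop
vertex 2.223 -1.105 -0.703
vertex 1.98 -1.398 -1.417
vertex 2.569 -0.844 -1.386
endloop
endfacet
facet normal 0.904 -0.140 0.405
outer loop
vertex 2.223 -1.105 -0.703
vertex 2.569 -0.844 -1.386
vertex 2.387 -0.318 -0.798
endloop
endfacet
facet normal 0.137 0.655 0.743
outer loop
vertex 1.685 -0.548 -0.466
vertex 2.387 -0.318 -0.798
vertex 1.7 0.058 -1.003
endloop
endfacet
facet normal -0.703 -0.135 0.698
outer loop
vertex 1.434 -1.215 -0.848
vertex 1.685 -0.548 -0.466
vertex 1.111 -0.496 -1.034
endloop
endfacet
facet normal -0.443 -0.886 -0.140
outer loop
vertex 1.98 -1.398 -1.417
vertex 1.434 -1.215 -0.848
vertex 1.293 -1.022 -1.622
endloop
endfacet
facet normal 0.557 -0.558 -0.614
outer loop
vertex 2.569 -0.844 -1.386
vertex 1.98 -1.398 -1.417
vertex 1.995 -0.792 -1.954
endloop
endfacet
facet normal 0.917 0.394 -0.069
outer loop
vertex 2.387 -0.318 -0.798
vertex 2.569 -0.844 -1.386
vertex 2.246 -0.125 -1.572
endloop
endfacet

endsolid


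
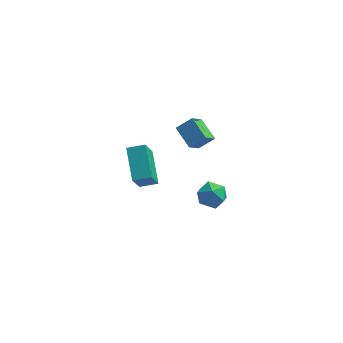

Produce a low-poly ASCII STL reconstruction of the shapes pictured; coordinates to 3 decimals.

solid 
facet normal -0.373 0.884 0.282
outer loop
vertex 1.816 -0.207 -3.824
vertex 2.26 -0.289 -2.98
vertex 2.704 0.133 -3.715
endloop
endfacet
facet normal -0.278 0.862 -0.425
outer loop
vertex 1.816 -0.207 -3.824
vertex 2.704 0.133 -3.715
vertex 2.467 -0.337 -4.513
endloop
endfacet
facet normal -0.659 0.316 -0.682
outer loop
vertex 1.816 -0.207 -3.824
vertex 2.467 -0.337 -4.513
vertex 1.876 -1.05 -4.272
endloop
endfacet
facet normal -0.991 0.001 -0.134
outer loop
vertex 1.816 -0.207 -3.824
vertex 1.876 -1.05 -4.272
vertex 1.748 -1.02 -3.324
endloop
endfacet
facet normal -0.814 0.352 0.462
outer loop
vertex 1.816 -0.207 -3.824
vertex 1.748 -1.02 -3.324
vertex 2.26 -0.289 -2.98
endloop
endfacet
facet normal 0.412 0.727 -0.550
outer loop
vertex 2.467 -0.337 -4.513
vertex 2.704 0.133 -3.715
vertex 3.312 -0.5 -4.096
endloop
endfacet
facet normal 0.257 0.763 0.593
outer loop
vertex 2.704 0.133 -3.715
vertex 2.26 -0.289 -2.98
vertex 3.184 -0.47 -3.148
endloop
endfacet
facet normal -0.455 -0.097 0.885
outer loop
vertex 2.26 -0.289 -2.98
vertex 1.748 -1.02 -3.324
vertex 2.593 -1.183 -2.907
endloop
endfacet
facet normal -0.742 -0.665 -0.079
outer loop
vertex 1.748 -1.02 -3.324
vertex 1.876 -1.05 -4.272
vertex 2.356 -1.653 -3.705
endloop
endfacet
facet normal -0.206 -0.156 -0.966
outer loop
vertex 1.876 -1.05 -4.272
vertex 2.467 -0.337 -4.513
vertex 2.8 -1.231 -4.44
endloop
endfacet
facet normal 0.991 -0.001 0.134
outer loop
vertex 3.244 -1.313 -3.596
vertex 3.312 -0.5 -4.096
vertex 3.184 -0.47 -3.148
endloop
endfacet
facet normal 0.659 -0.316 0.682
outer loop
vertex 3.244 -1.313 -3.596
vertex 3.184 -0.47 -3.148
vertex 2.593 -1.183 -2.907
endloop
endfacet
facet normal 0.278 -0.862 0.425
outer loop
vertex 3.244 -1.313 -3.596
vertex 2.593 -1.183 -2.907
vertex 2.356 -1.653 -3.705
endloop
endfacet
facet normal 0.373 -0.884 -0.282
outer loop
vertex 3.244 -1.313 -3.596
vertex 2.356 -1.653 -3.705
vertex 2.8 -1.231 -4.44
endloop
endfacet
facet normal 0.814 -0.352 -0.462
outer loop
vertex 3.244 -1.313 -3.596
vertex 2.8 -1.231 -4.44
vertex 3.312 -0.5 -4.096
endloop
endfacet
facet normal 0.742 0.665 0.079
outer loop
vertex 3.184 -0.47 -3.148
vertex 3.312 -0.5 -4.096
vertex 2.704 0.133 -3.715
endloop
endfacet
facet normal 0.206 0.156 0.966
outer loop
vertex 2.593 -1.183 -2.907
vertex 3.184 -0.47 -3.148
vertex 2.26 -0.289 -2.98
endloop
endfacet
facet normal -0.412 -0.727 0.550
outer loop
vertex 2.356 -1.653 -3.705
vertex 2.593 -1.183 -2.907
vertex 1.748 -1.02 -3.324
endloop
endfacet
facet normal -0.257 -0.763 -0.593
outer loop
vertex 2.8 -1.231 -4.44
vertex 2.356 -1.653 -3.705
vertex 1.876 -1.05 -4.272
endloop
endfacet
facet normal 0.455 0.097 -0.885
outer loop
vertex 3.312 -0.5 -4.096
vertex 2.8 -1.231 -4.44
vertex 2.467 -0.337 -4.513
endloop
endfacet
facet normal -0.750 -0.287 -0.596
outer loop
vertex 0.772 -2.426 3.787
vertex 1.164 -1.547 2.869
vertex 1.606 -3.403 3.208
endloop
endfacet
facet normal -0.295 -0.661 0.690
outer loop
vertex 2.416 -3.093 3.851
vertex 0.772 -2.426 3.787
vertex 1.606 -3.403 3.208
endloop
endfacet
facet normal -0.750 -0.287 -0.595
outer loop
vertex 1.606 -3.403 3.208
vertex 1.164 -1.547 2.869
vertex 1.998 -2.525 2.29
endloop
endfacet
facet normal 0.592 -0.694 -0.411
outer loop
vertex 1.998 -2.525 2.29
vertex 2.416 -3.093 3.851
vertex 1.606 -3.403 3.208
endloop
endfacet
facet normal -0.592 0.693 0.411
outer loop
vertex 0.772 -2.426 3.787
vertex 1.974 -1.237 3.512
vertex 1.164 -1.547 2.869
endloop
endfacet
facet normal -0.295 -0.660 0.691
outer loop
vertex 1.582 -2.115 4.43
vertex 0.772 -2.426 3.787
vertex 2.416 -3.093 3.851
endloop
endfacet
facet normal -0.592 0.694 0.410
outer loop
vertex 1.582 -2.115 4.43
vertex 1.974 -1.237 3.512
vertex 0.772 -2.426 3.787
endloop
endfacet
facet normal 0.295 0.660 -0.690
outer loop
vertex 1.164 -1.547 2.869
vertex 1.974 -1.237 3.512
vertex 1.998 -2.525 2.29
endloop
endfacet
facet normal 0.592 -0.693 -0.411
outer loop
vertex 2.808 -2.214 2.933
vertex 2.416 -3.093 3.851
vertex 1.998 -2.525 2.29
endloop
endfacet
facet normal 0.295 0.661 -0.691
outer loop
vertex 1.998 -2.525 2.29
vertex 1.974 -1.237 3.512
vertex 2.808 -2.214 2.933
endloop
endfacet
facet normal 0.750 0.287 0.595
outer loop
vertex 2.808 -2.214 2.933
vertex 1.582 -2.115 4.43
vertex 2.416 -3.093 3.851
endloop
endfacet
facet normal 0.750 0.288 0.595
outer loop
vertex 1.974 -1.237 3.512
vertex 1.582 -2.115 4.43
vertex 2.808 -2.214 2.933
endloop
endfacet
facet normal -0.955 -0.183 -0.233
outer loop
vertex -1.27 -4.238 0.715
vertex -1.852 -2.523 1.758
vertex -1.072 -3.165 -0.938
endloop
endfacet
facet normal 0.279 -0.820 -0.499
outer loop
vertex -0.088 -2.977 -0.698
vertex -1.27 -4.238 0.715
vertex -1.072 -3.165 -0.938
endloop
endfacet
facet normal -0.955 -0.183 -0.233
outer loop
vertex -1.072 -3.165 -0.938
vertex -1.852 -2.523 1.758
vertex -1.654 -1.45 0.105
endloop
endfacet
facet normal 0.100 0.542 -0.835
outer loop
vertex -1.654 -1.45 0.105
vertex -0.088 -2.977 -0.698
vertex -1.072 -3.165 -0.938
endloop
endfacet
facet normal -0.100 -0.542 0.835
outer loop
vertex -1.27 -4.238 0.715
vertex -0.868 -2.335 1.998
vertex -1.852 -2.523 1.758
endloop
endfacet
facet normal 0.279 -0.820 -0.499
outer loop
vertex -0.286 -4.05 0.955
vertex -1.27 -4.238 0.715
vertex -0.088 -2.977 -0.698
endloop
endfacet
facet normal -0.100 -0.542 0.835
outer loop
vertex -0.286 -4.05 0.955
vertex -0.868 -2.335 1.998
vertex -1.27 -4.238 0.715
endloop
endfacet
facet normal -0.279 0.820 0.499
outer loop
vertex -1.852 -2.523 1.758
vertex -0.868 -2.335 1.998
vertex -1.654 -1.45 0.105
endloop
endfacet
facet normal 0.100 0.542 -0.835
outer loop
vertex -0.67 -1.262 0.345
vertex -0.088 -2.977 -0.698
vertex -1.654 -1.45 0.105
endloop
endfacet
facet normal -0.279 0.820 0.499
outer loop
vertex -1.654 -1.45 0.105
vertex -0.868 -2.335 1.998
vertex -0.67 -1.262 0.345
endloop
endfacet
facet normal 0.955 0.183 0.233
outer loop
vertex -0.67 -1.262 0.345
vertex -0.286 -4.05 0.955
vertex -0.088 -2.977 -0.698
endloop
endfacet
facet normal 0.955 0.183 0.233
outer loop
vertex -0.868 -2.335 1.998
vertex -0.286 -4.05 0.955
vertex -0.67 -1.262 0.345
endloop
endfacet

endsolid


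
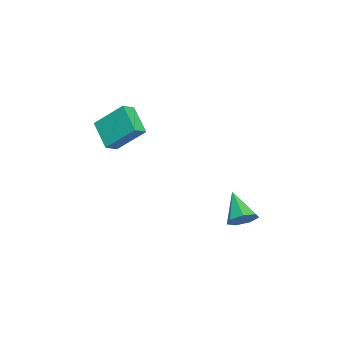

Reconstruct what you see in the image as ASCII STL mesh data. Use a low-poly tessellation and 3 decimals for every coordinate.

solid 
facet normal 0.672 0.411 -0.616
outer loop
vertex -0.811 1.951 -4.113
vertex -1.428 2.522 -4.405
vertex -0.863 2.617 -3.725
endloop
endfacet
facet normal 0.434 -0.428 0.793
outer loop
vertex -0.811 1.951 -4.113
vertex -0.863 2.617 -3.725
vertex -2.772 1.698 -3.175
endloop
endfacet
facet normal 0.672 0.411 -0.616
outer loop
vertex -0.863 2.617 -3.725
vertex -1.428 2.522 -4.405
vertex -1.34 3.211 -3.849
endloop
endfacet
facet normal 0.128 0.300 0.945
outer loop
vertex -0.863 2.617 -3.725
vertex -1.34 3.211 -3.849
vertex -2.772 1.698 -3.175
endloop
endfacet
facet normal 0.672 0.411 -0.616
outer loop
vertex -1.34 3.211 -3.849
vertex -1.428 2.522 -4.405
vertex -1.884 3.286 -4.392
endloop
endfacet
facet normal -0.463 0.688 0.559
outer loop
vertex -1.34 3.211 -3.849
vertex -1.884 3.286 -4.392
vertex -2.772 1.698 -3.175
endloop
endfacet
facet normal 0.672 0.412 -0.615
outer loop
vertex -1.884 3.286 -4.392
vertex -1.428 2.522 -4.405
vertex -2.084 2.785 -4.946
endloop
endfacet
facet normal -0.894 0.441 -0.076
outer loop
vertex -1.884 3.286 -4.392
vertex -2.084 2.785 -4.946
vertex -2.772 1.698 -3.175
endloop
endfacet
facet normal 0.672 0.411 -0.615
outer loop
vertex -2.084 2.785 -4.946
vertex -1.428 2.522 -4.405
vertex -1.79 2.086 -5.092
endloop
endfacet
facet normal -0.839 -0.253 -0.481
outer loop
vertex -2.084 2.785 -4.946
vertex -1.79 2.086 -5.092
vertex -2.772 1.698 -3.175
endloop
endfacet
facet normal 0.672 0.412 -0.615
outer loop
vertex -1.79 2.086 -5.092
vertex -1.428 2.522 -4.405
vertex -1.223 1.715 -4.721
endloop
endfacet
facet normal -0.341 -0.872 -0.351
outer loop
vertex -1.79 2.086 -5.092
vertex -1.223 1.715 -4.721
vertex -2.772 1.698 -3.175
endloop
endfacet
facet normal 0.672 0.412 -0.615
outer loop
vertex -1.223 1.715 -4.721
vertex -1.428 2.522 -4.405
vertex -0.811 1.951 -4.113
endloop
endfacet
facet normal 0.226 -0.950 0.216
outer loop
vertex -1.223 1.715 -4.721
vertex -0.811 1.951 -4.113
vertex -2.772 1.698 -3.175
endloop
endfacet
facet normal -0.739 0.480 -0.472
outer loop
vertex -1.701 -3.286 3.132
vertex -0.45 -2.368 2.107
vertex -1.768 -4.845 1.652
endloop
endfacet
facet normal -0.673 -0.494 0.551
outer loop
vertex -1.11 -5.272 2.073
vertex -1.701 -3.286 3.132
vertex -1.768 -4.845 1.652
endloop
endfacet
facet normal -0.739 0.480 -0.472
outer loop
vertex -1.768 -4.845 1.652
vertex -0.45 -2.368 2.107
vertex -0.517 -3.926 0.628
endloop
endfacet
facet normal -0.030 -0.725 -0.688
outer loop
vertex -0.517 -3.926 0.628
vertex -1.11 -5.272 2.073
vertex -1.768 -4.845 1.652
endloop
endfacet
facet normal 0.031 0.726 0.688
outer loop
vertex -1.701 -3.286 3.132
vertex 0.208 -2.795 2.528
vertex -0.45 -2.368 2.107
endloop
endfacet
facet normal -0.673 -0.494 0.551
outer loop
vertex -1.043 -3.714 3.552
vertex -1.701 -3.286 3.132
vertex -1.11 -5.272 2.073
endloop
endfacet
facet normal 0.032 0.724 0.689
outer loop
vertex -1.043 -3.714 3.552
vertex 0.208 -2.795 2.528
vertex -1.701 -3.286 3.132
endloop
endfacet
facet normal 0.673 0.494 -0.551
outer loop
vertex -0.45 -2.368 2.107
vertex 0.208 -2.795 2.528
vertex -0.517 -3.926 0.628
endloop
endfacet
facet normal -0.032 -0.725 -0.688
outer loop
vertex 0.141 -4.354 1.048
vertex -1.11 -5.272 2.073
vertex -0.517 -3.926 0.628
endloop
endfacet
facet normal 0.673 0.494 -0.551
outer loop
vertex -0.517 -3.926 0.628
vertex 0.208 -2.795 2.528
vertex 0.141 -4.354 1.048
endloop
endfacet
facet normal 0.739 -0.480 0.472
outer loop
vertex 0.141 -4.354 1.048
vertex -1.043 -3.714 3.552
vertex -1.11 -5.272 2.073
endloop
endfacet
facet normal 0.739 -0.480 0.472
outer loop
vertex 0.208 -2.795 2.528
vertex -1.043 -3.714 3.552
vertex 0.141 -4.354 1.048
endloop
endfacet

endsolid


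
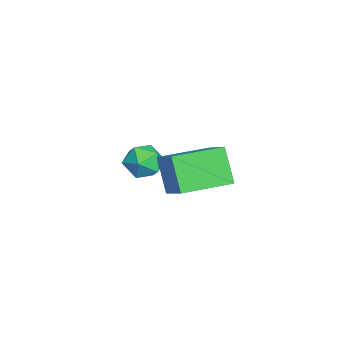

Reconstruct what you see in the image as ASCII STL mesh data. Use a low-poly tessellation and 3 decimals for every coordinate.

solid 
facet normal -0.744 -0.433 -0.509
outer loop
vertex 0.177 0.352 -0.544
vertex -0.796 2.019 -0.539
vertex 0.857 0.753 -1.879
endloop
endfacet
facet normal 0.504 -0.864 -0.003
outer loop
vertex 1.936 1.381 -1.141
vertex 0.177 0.352 -0.544
vertex 0.857 0.753 -1.879
endloop
endfacet
facet normal -0.744 -0.433 -0.509
outer loop
vertex 0.857 0.753 -1.879
vertex -0.796 2.019 -0.539
vertex -0.116 2.42 -1.874
endloop
endfacet
facet normal 0.438 0.258 -0.861
outer loop
vertex -0.116 2.42 -1.874
vertex 1.936 1.381 -1.141
vertex 0.857 0.753 -1.879
endloop
endfacet
facet normal -0.438 -0.258 0.861
outer loop
vertex 0.177 0.352 -0.544
vertex 0.283 2.647 0.199
vertex -0.796 2.019 -0.539
endloop
endfacet
facet normal 0.504 -0.864 -0.003
outer loop
vertex 1.256 0.98 0.194
vertex 0.177 0.352 -0.544
vertex 1.936 1.381 -1.141
endloop
endfacet
facet normal -0.438 -0.258 0.861
outer loop
vertex 1.256 0.98 0.194
vertex 0.283 2.647 0.199
vertex 0.177 0.352 -0.544
endloop
endfacet
facet normal -0.504 0.864 0.003
outer loop
vertex -0.796 2.019 -0.539
vertex 0.283 2.647 0.199
vertex -0.116 2.42 -1.874
endloop
endfacet
facet normal 0.438 0.258 -0.861
outer loop
vertex 0.963 3.048 -1.136
vertex 1.936 1.381 -1.141
vertex -0.116 2.42 -1.874
endloop
endfacet
facet normal -0.504 0.864 0.003
outer loop
vertex -0.116 2.42 -1.874
vertex 0.283 2.647 0.199
vertex 0.963 3.048 -1.136
endloop
endfacet
facet normal 0.744 0.433 0.509
outer loop
vertex 0.963 3.048 -1.136
vertex 1.256 0.98 0.194
vertex 1.936 1.381 -1.141
endloop
endfacet
facet normal 0.744 0.433 0.509
outer loop
vertex 0.283 2.647 0.199
vertex 1.256 0.98 0.194
vertex 0.963 3.048 -1.136
endloop
endfacet
facet normal -0.849 0.522 0.086
outer loop
vertex -3.393 0.179 -2.87
vertex -3.837 -0.501 -3.126
vertex -3.68 -0.382 -2.298
endloop
endfacet
facet normal -0.362 0.750 0.554
outer loop
vertex -3.393 0.179 -2.87
vertex -3.68 -0.382 -2.298
vertex -2.895 -0.059 -2.222
endloop
endfacet
facet normal 0.214 0.959 0.188
outer loop
vertex -3.393 0.179 -2.87
vertex -2.895 -0.059 -2.222
vertex -2.567 0.021 -3.004
endloop
endfacet
facet normal 0.082 0.859 -0.505
outer loop
vertex -3.393 0.179 -2.87
vertex -2.567 0.021 -3.004
vertex -3.149 -0.252 -3.563
endloop
endfacet
facet normal -0.574 0.589 -0.569
outer loop
vertex -3.393 0.179 -2.87
vertex -3.149 -0.252 -3.563
vertex -3.837 -0.501 -3.126
endloop
endfacet
facet normal -0.175 0.197 0.965
outer loop
vertex -2.895 -0.059 -2.222
vertex -3.68 -0.382 -2.298
vertex -3.031 -0.888 -2.077
endloop
endfacet
facet normal -0.963 -0.173 0.207
outer loop
vertex -3.68 -0.382 -2.298
vertex -3.837 -0.501 -3.126
vertex -3.613 -1.161 -2.636
endloop
endfacet
facet normal -0.518 -0.064 -0.853
outer loop
vertex -3.837 -0.501 -3.126
vertex -3.149 -0.252 -3.563
vertex -3.285 -1.081 -3.418
endloop
endfacet
facet normal 0.546 0.373 -0.750
outer loop
vertex -3.149 -0.252 -3.563
vertex -2.567 0.021 -3.004
vertex -2.5 -0.758 -3.342
endloop
endfacet
facet normal 0.759 0.534 0.373
outer loop
vertex -2.567 0.021 -3.004
vertex -2.895 -0.059 -2.222
vertex -2.343 -0.639 -2.514
endloop
endfacet
facet normal -0.082 -0.859 0.505
outer loop
vertex -2.787 -1.319 -2.77
vertex -3.031 -0.888 -2.077
vertex -3.613 -1.161 -2.636
endloop
endfacet
facet normal -0.214 -0.959 -0.188
outer loop
vertex -2.787 -1.319 -2.77
vertex -3.613 -1.161 -2.636
vertex -3.285 -1.081 -3.418
endloop
endfacet
facet normal 0.362 -0.750 -0.554
outer loop
vertex -2.787 -1.319 -2.77
vertex -3.285 -1.081 -3.418
vertex -2.5 -0.758 -3.342
endloop
endfacet
facet normal 0.849 -0.522 -0.086
outer loop
vertex -2.787 -1.319 -2.77
vertex -2.5 -0.758 -3.342
vertex -2.343 -0.639 -2.514
endloop
endfacet
facet normal 0.574 -0.589 0.569
outer loop
vertex -2.787 -1.319 -2.77
vertex -2.343 -0.639 -2.514
vertex -3.031 -0.888 -2.077
endloop
endfacet
facet normal -0.546 -0.373 0.750
outer loop
vertex -3.613 -1.161 -2.636
vertex -3.031 -0.888 -2.077
vertex -3.68 -0.382 -2.298
endloop
endfacet
facet normal -0.759 -0.534 -0.373
outer loop
vertex -3.285 -1.081 -3.418
vertex -3.613 -1.161 -2.636
vertex -3.837 -0.501 -3.126
endloop
endfacet
facet normal 0.175 -0.197 -0.965
outer loop
vertex -2.5 -0.758 -3.342
vertex -3.285 -1.081 -3.418
vertex -3.149 -0.252 -3.563
endloop
endfacet
facet normal 0.963 0.173 -0.207
outer loop
vertex -2.343 -0.639 -2.514
vertex -2.5 -0.758 -3.342
vertex -2.567 0.021 -3.004
endloop
endfacet
facet normal 0.518 0.064 0.853
outer loop
vertex -3.031 -0.888 -2.077
vertex -2.343 -0.639 -2.514
vertex -2.895 -0.059 -2.222
endloop
endfacet

endsolid


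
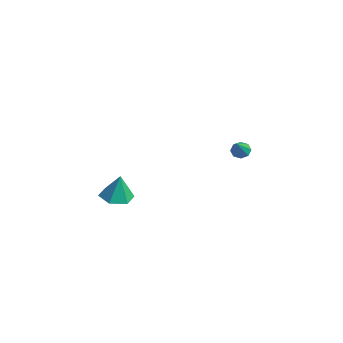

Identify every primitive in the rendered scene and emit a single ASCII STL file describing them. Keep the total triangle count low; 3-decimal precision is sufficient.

solid 
facet normal -0.140 -0.093 -0.986
outer loop
vertex 4.524 -3.863 0.507
vertex 3.486 -4.063 0.673
vertex 3.822 -3.057 0.53
endloop
endfacet
facet normal 0.722 0.620 0.308
outer loop
vertex 4.524 -3.863 0.507
vertex 3.822 -3.057 0.53
vertex 3.734 -3.897 2.427
endloop
endfacet
facet normal -0.140 -0.094 -0.986
outer loop
vertex 3.822 -3.057 0.53
vertex 3.486 -4.063 0.673
vertex 2.783 -3.256 0.696
endloop
endfacet
facet normal -0.111 0.911 0.398
outer loop
vertex 3.822 -3.057 0.53
vertex 2.783 -3.256 0.696
vertex 3.734 -3.897 2.427
endloop
endfacet
facet normal -0.139 -0.093 -0.986
outer loop
vertex 2.783 -3.256 0.696
vertex 3.486 -4.063 0.673
vertex 2.448 -4.262 0.838
endloop
endfacet
facet normal -0.769 0.333 0.546
outer loop
vertex 2.783 -3.256 0.696
vertex 2.448 -4.262 0.838
vertex 3.734 -3.897 2.427
endloop
endfacet
facet normal -0.139 -0.093 -0.986
outer loop
vertex 2.448 -4.262 0.838
vertex 3.486 -4.063 0.673
vertex 3.151 -5.069 0.815
endloop
endfacet
facet normal -0.593 -0.534 0.603
outer loop
vertex 2.448 -4.262 0.838
vertex 3.151 -5.069 0.815
vertex 3.734 -3.897 2.427
endloop
endfacet
facet normal -0.140 -0.093 -0.986
outer loop
vertex 3.151 -5.069 0.815
vertex 3.486 -4.063 0.673
vertex 4.189 -4.869 0.649
endloop
endfacet
facet normal 0.241 -0.824 0.512
outer loop
vertex 3.151 -5.069 0.815
vertex 4.189 -4.869 0.649
vertex 3.734 -3.897 2.427
endloop
endfacet
facet normal -0.140 -0.093 -0.986
outer loop
vertex 4.189 -4.869 0.649
vertex 3.486 -4.063 0.673
vertex 4.524 -3.863 0.507
endloop
endfacet
facet normal 0.898 -0.247 0.365
outer loop
vertex 4.189 -4.869 0.649
vertex 4.524 -3.863 0.507
vertex 3.734 -3.897 2.427
endloop
endfacet
facet normal -0.520 0.480 -0.707
outer loop
vertex 3.977 4.526 1.98
vertex 3.431 4.312 2.236
vertex 3.797 4.83 2.319
endloop
endfacet
facet normal 0.892 0.447 0.072
outer loop
vertex 3.977 4.526 1.98
vertex 3.797 4.83 2.319
vertex 4.409 3.408 3.564
endloop
endfacet
facet normal -0.521 0.481 -0.705
outer loop
vertex 3.797 4.83 2.319
vertex 3.431 4.312 2.236
vertex 3.403 4.83 2.61
endloop
endfacet
facet normal 0.429 0.693 0.580
outer loop
vertex 3.797 4.83 2.319
vertex 3.403 4.83 2.61
vertex 4.409 3.408 3.564
endloop
endfacet
facet normal -0.520 0.481 -0.706
outer loop
vertex 3.403 4.83 2.61
vertex 3.431 4.312 2.236
vertex 3.025 4.527 2.682
endloop
endfacet
facet normal -0.193 0.449 0.873
outer loop
vertex 3.403 4.83 2.61
vertex 3.025 4.527 2.682
vertex 4.409 3.408 3.564
endloop
endfacet
facet normal -0.521 0.480 -0.706
outer loop
vertex 3.025 4.527 2.682
vertex 3.431 4.312 2.236
vertex 2.885 4.097 2.493
endloop
endfacet
facet normal -0.612 -0.143 0.778
outer loop
vertex 3.025 4.527 2.682
vertex 2.885 4.097 2.493
vertex 4.409 3.408 3.564
endloop
endfacet
facet normal -0.521 0.480 -0.705
outer loop
vertex 2.885 4.097 2.493
vertex 3.431 4.312 2.236
vertex 3.065 3.793 2.153
endloop
endfacet
facet normal -0.579 -0.736 0.351
outer loop
vertex 2.885 4.097 2.493
vertex 3.065 3.793 2.153
vertex 4.409 3.408 3.564
endloop
endfacet
facet normal -0.521 0.480 -0.706
outer loop
vertex 3.065 3.793 2.153
vertex 3.431 4.312 2.236
vertex 3.459 3.793 1.862
endloop
endfacet
facet normal -0.116 -0.981 -0.157
outer loop
vertex 3.065 3.793 2.153
vertex 3.459 3.793 1.862
vertex 4.409 3.408 3.564
endloop
endfacet
facet normal -0.519 0.481 -0.707
outer loop
vertex 3.459 3.793 1.862
vertex 3.431 4.312 2.236
vertex 3.837 4.096 1.791
endloop
endfacet
facet normal 0.506 -0.736 -0.449
outer loop
vertex 3.459 3.793 1.862
vertex 3.837 4.096 1.791
vertex 4.409 3.408 3.564
endloop
endfacet
facet normal -0.520 0.480 -0.707
outer loop
vertex 3.837 4.096 1.791
vertex 3.431 4.312 2.236
vertex 3.977 4.526 1.98
endloop
endfacet
facet normal 0.924 -0.145 -0.354
outer loop
vertex 3.837 4.096 1.791
vertex 3.977 4.526 1.98
vertex 4.409 3.408 3.564
endloop
endfacet

endsolid


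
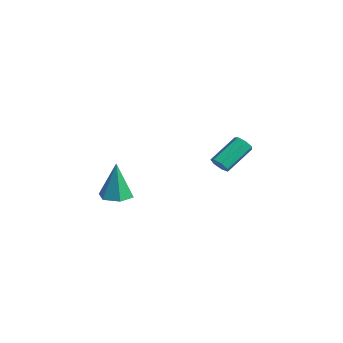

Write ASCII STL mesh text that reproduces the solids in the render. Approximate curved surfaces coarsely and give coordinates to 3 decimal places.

solid 
facet normal 0.129 -0.827 -0.548
outer loop
vertex 1.476 1.924 -0.087
vertex 0.978 1.82 -0.047
vertex 1.218 2.094 -0.404
endloop
endfacet
facet normal 0.802 0.412 -0.432
outer loop
vertex 1.476 1.924 -0.087
vertex 1.218 2.094 -0.404
vertex 1.259 3.305 0.828
endloop
endfacet
facet normal 0.802 0.413 -0.432
outer loop
vertex 1.259 3.305 0.828
vertex 1.218 2.094 -0.404
vertex 1.001 3.474 0.511
endloop
endfacet
facet normal -0.132 0.826 0.548
outer loop
vertex 1.259 3.305 0.828
vertex 1.001 3.474 0.511
vertex 0.762 3.2 0.867
endloop
endfacet
facet normal 0.131 -0.827 -0.547
outer loop
vertex 1.218 2.094 -0.404
vertex 0.978 1.82 -0.047
vertex 0.78 2.057 -0.453
endloop
endfacet
facet normal 0.046 0.557 -0.829
outer loop
vertex 1.218 2.094 -0.404
vertex 0.78 2.057 -0.453
vertex 1.001 3.474 0.511
endloop
endfacet
facet normal 0.047 0.557 -0.829
outer loop
vertex 1.001 3.474 0.511
vertex 0.78 2.057 -0.453
vertex 0.563 3.438 0.462
endloop
endfacet
facet normal -0.129 0.826 0.549
outer loop
vertex 1.001 3.474 0.511
vertex 0.563 3.438 0.462
vertex 0.762 3.2 0.867
endloop
endfacet
facet normal 0.130 -0.827 -0.546
outer loop
vertex 0.78 2.057 -0.453
vertex 0.978 1.82 -0.047
vertex 0.491 1.842 -0.196
endloop
endfacet
facet normal -0.746 0.282 -0.603
outer loop
vertex 0.78 2.057 -0.453
vertex 0.491 1.842 -0.196
vertex 0.563 3.438 0.462
endloop
endfacet
facet normal -0.747 0.282 -0.602
outer loop
vertex 0.563 3.438 0.462
vertex 0.491 1.842 -0.196
vertex 0.274 3.222 0.719
endloop
endfacet
facet normal -0.129 0.826 0.549
outer loop
vertex 0.563 3.438 0.462
vertex 0.274 3.222 0.719
vertex 0.762 3.2 0.867
endloop
endfacet
facet normal 0.130 -0.827 -0.547
outer loop
vertex 0.491 1.842 -0.196
vertex 0.978 1.82 -0.047
vertex 0.569 1.61 0.173
endloop
endfacet
facet normal -0.976 -0.205 0.077
outer loop
vertex 0.491 1.842 -0.196
vertex 0.569 1.61 0.173
vertex 0.274 3.222 0.719
endloop
endfacet
facet normal -0.976 -0.205 0.077
outer loop
vertex 0.274 3.222 0.719
vertex 0.569 1.61 0.173
vertex 0.352 2.99 1.088
endloop
endfacet
facet normal -0.129 0.827 0.547
outer loop
vertex 0.274 3.222 0.719
vertex 0.352 2.99 1.088
vertex 0.762 3.2 0.867
endloop
endfacet
facet normal 0.130 -0.826 -0.548
outer loop
vertex 0.569 1.61 0.173
vertex 0.978 1.82 -0.047
vertex 0.955 1.536 0.376
endloop
endfacet
facet normal -0.471 -0.538 0.699
outer loop
vertex 0.569 1.61 0.173
vertex 0.955 1.536 0.376
vertex 0.352 2.99 1.088
endloop
endfacet
facet normal -0.469 -0.538 0.701
outer loop
vertex 0.352 2.99 1.088
vertex 0.955 1.536 0.376
vertex 0.739 2.916 1.29
endloop
endfacet
facet normal -0.128 0.827 0.548
outer loop
vertex 0.352 2.99 1.088
vertex 0.739 2.916 1.29
vertex 0.762 3.2 0.867
endloop
endfacet
facet normal 0.129 -0.827 -0.548
outer loop
vertex 0.955 1.536 0.376
vertex 0.978 1.82 -0.047
vertex 1.359 1.676 0.26
endloop
endfacet
facet normal 0.389 -0.465 0.795
outer loop
vertex 0.955 1.536 0.376
vertex 1.359 1.676 0.26
vertex 0.739 2.916 1.29
endloop
endfacet
facet normal 0.389 -0.466 0.795
outer loop
vertex 0.739 2.916 1.29
vertex 1.359 1.676 0.26
vertex 1.142 3.056 1.175
endloop
endfacet
facet normal -0.131 0.826 0.548
outer loop
vertex 0.739 2.916 1.29
vertex 1.142 3.056 1.175
vertex 0.762 3.2 0.867
endloop
endfacet
facet normal 0.129 -0.827 -0.548
outer loop
vertex 1.359 1.676 0.26
vertex 0.978 1.82 -0.047
vertex 1.476 1.924 -0.087
endloop
endfacet
facet normal 0.956 -0.043 0.291
outer loop
vertex 1.359 1.676 0.26
vertex 1.476 1.924 -0.087
vertex 1.142 3.056 1.175
endloop
endfacet
facet normal 0.956 -0.043 0.291
outer loop
vertex 1.142 3.056 1.175
vertex 1.476 1.924 -0.087
vertex 1.259 3.305 0.828
endloop
endfacet
facet normal -0.131 0.826 0.548
outer loop
vertex 1.142 3.056 1.175
vertex 1.259 3.305 0.828
vertex 0.762 3.2 0.867
endloop
endfacet
facet normal 0.062 -0.047 -0.997
outer loop
vertex 0.946 -2.463 -0.822
vertex 0.388 -2.994 -0.832
vertex 0.21 -2.246 -0.878
endloop
endfacet
facet normal 0.247 0.918 0.309
outer loop
vertex 0.946 -2.463 -0.822
vertex 0.21 -2.246 -0.878
vertex 0.272 -2.906 1.032
endloop
endfacet
facet normal 0.062 -0.047 -0.997
outer loop
vertex 0.21 -2.246 -0.878
vertex 0.388 -2.994 -0.832
vertex -0.348 -2.777 -0.888
endloop
endfacet
facet normal -0.668 0.697 0.262
outer loop
vertex 0.21 -2.246 -0.878
vertex -0.348 -2.777 -0.888
vertex 0.272 -2.906 1.032
endloop
endfacet
facet normal 0.062 -0.047 -0.997
outer loop
vertex -0.348 -2.777 -0.888
vertex 0.388 -2.994 -0.832
vertex -0.17 -3.524 -0.842
endloop
endfacet
facet normal -0.935 -0.205 0.288
outer loop
vertex -0.348 -2.777 -0.888
vertex -0.17 -3.524 -0.842
vertex 0.272 -2.906 1.032
endloop
endfacet
facet normal 0.062 -0.047 -0.997
outer loop
vertex -0.17 -3.524 -0.842
vertex 0.388 -2.994 -0.832
vertex 0.567 -3.741 -0.786
endloop
endfacet
facet normal -0.289 -0.887 0.361
outer loop
vertex -0.17 -3.524 -0.842
vertex 0.567 -3.741 -0.786
vertex 0.272 -2.906 1.032
endloop
endfacet
facet normal 0.062 -0.047 -0.997
outer loop
vertex 0.567 -3.741 -0.786
vertex 0.388 -2.994 -0.832
vertex 1.125 -3.211 -0.776
endloop
endfacet
facet normal 0.625 -0.666 0.407
outer loop
vertex 0.567 -3.741 -0.786
vertex 1.125 -3.211 -0.776
vertex 0.272 -2.906 1.032
endloop
endfacet
facet normal 0.062 -0.046 -0.997
outer loop
vertex 1.125 -3.211 -0.776
vertex 0.388 -2.994 -0.832
vertex 0.946 -2.463 -0.822
endloop
endfacet
facet normal 0.893 0.237 0.381
outer loop
vertex 1.125 -3.211 -0.776
vertex 0.946 -2.463 -0.822
vertex 0.272 -2.906 1.032
endloop
endfacet

endsolid
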